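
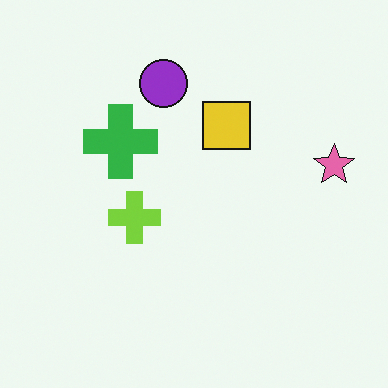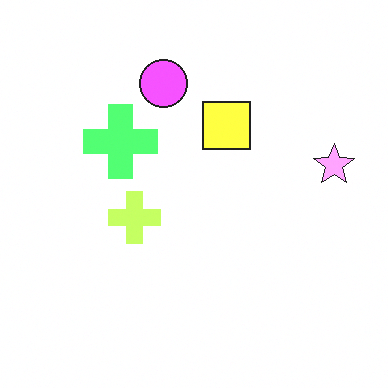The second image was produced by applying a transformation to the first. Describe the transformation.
Noticeably brightened.

Every pixel — background and shapes alike — is uniformly brightened.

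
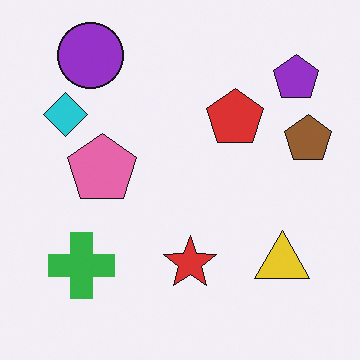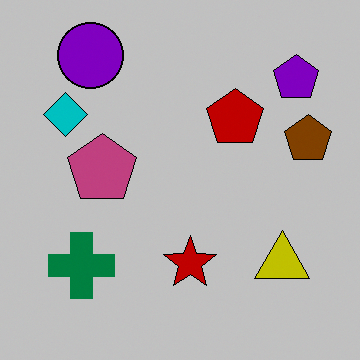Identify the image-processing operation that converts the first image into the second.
The image was aggressively posterized.

Each flat color has snapped to a coarser quantized level — most visibly, the near-white background has dropped to a flat grey.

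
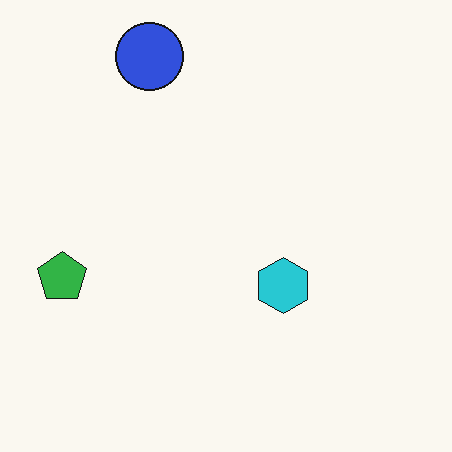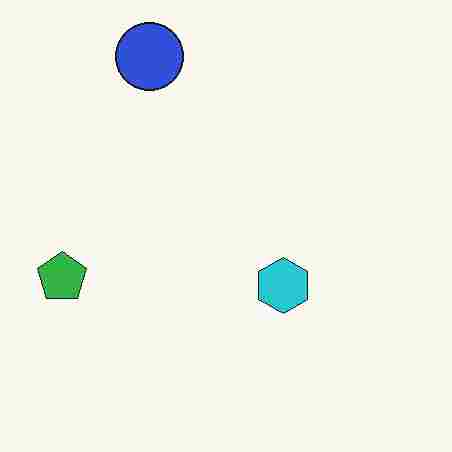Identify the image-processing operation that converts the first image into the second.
The second image is the first degraded with heavy JPEG compression.

Blocky 8×8 compression artifacts appear around shape edges and the flat background shows ringing — characteristic JPEG degradation.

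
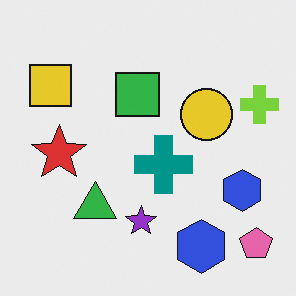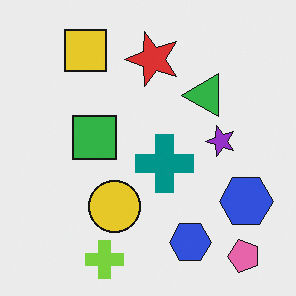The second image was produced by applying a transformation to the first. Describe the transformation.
The transformation is: transposed (reflected across the top-left ↔ bottom-right diagonal).

Shapes have swapped their row and column positions — what was in the top-right is now in the bottom-left — a diagonal reflection.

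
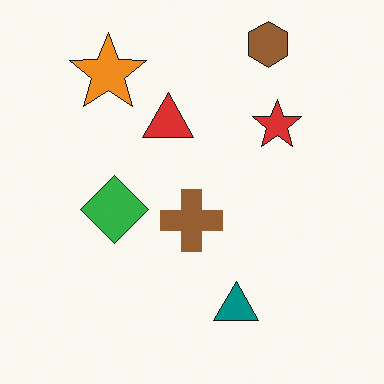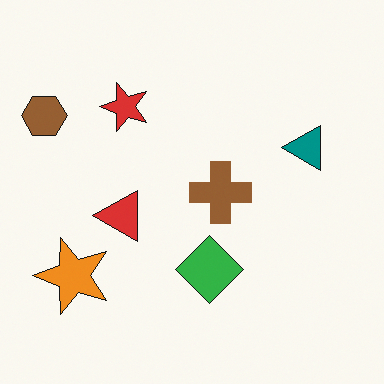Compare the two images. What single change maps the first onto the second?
It was rotated 90° counter-clockwise.

The brown hexagon sits in the top-right of the first image and the top-left of the second — consistent with a whole-image 90° counter-clockwise rotation.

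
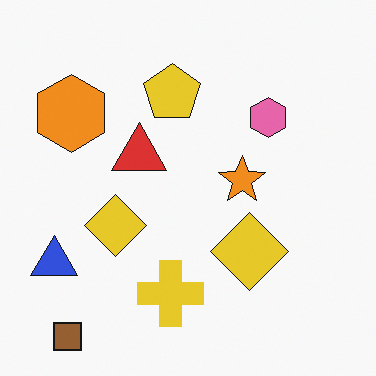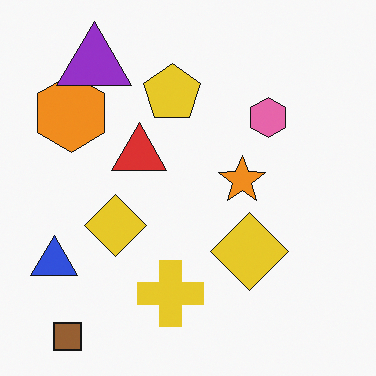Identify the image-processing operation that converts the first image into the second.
The image was overlaid with an additional purple triangle.

A purple triangle appears in the second image that is absent from the first.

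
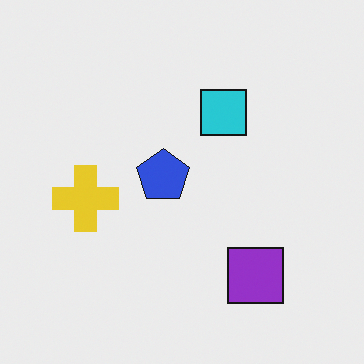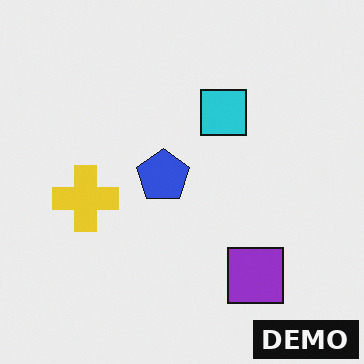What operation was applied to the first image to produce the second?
The transformation is: watermarked with the text "DEMO" in the lower-right corner.

A dark label reading "DEMO" appears in the lower-right corner.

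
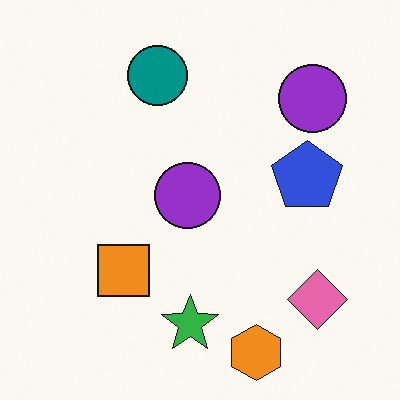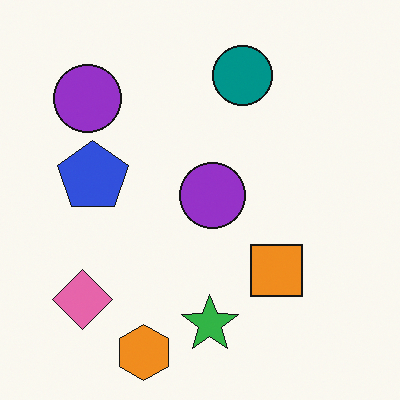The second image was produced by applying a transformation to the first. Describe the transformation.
Flipped horizontally (left ↔ right).

The pink diamond is in the bottom-right of the first image and the bottom-left of the second — shapes on opposite sides of the vertical midline have swapped in a mirror flip.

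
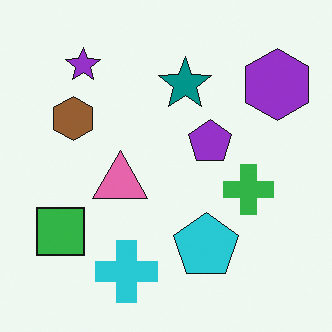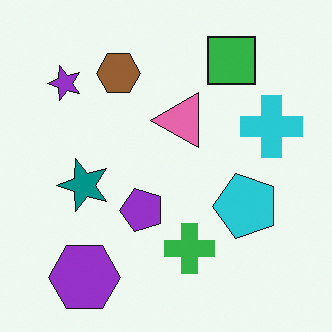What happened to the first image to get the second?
This is the original image transposed (reflected across the top-left ↔ bottom-right diagonal).

Shapes have swapped their row and column positions — what was in the top-right is now in the bottom-left — a diagonal reflection.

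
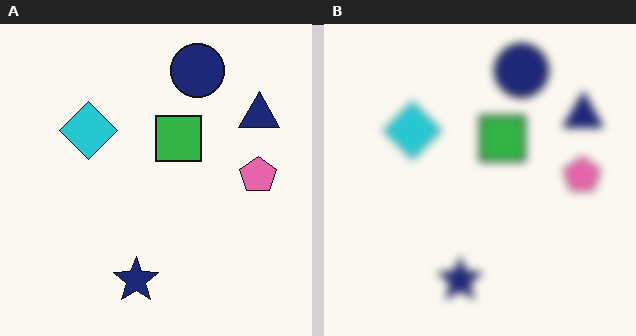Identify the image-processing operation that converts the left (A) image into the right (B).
It was noticeably gaussian-blurred.

Shape edges and outlines are uniformly softened across the whole image.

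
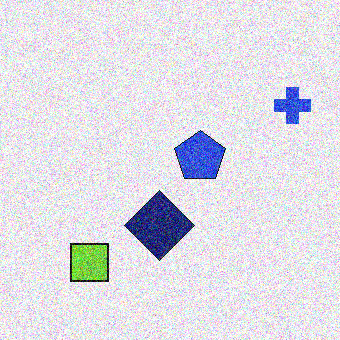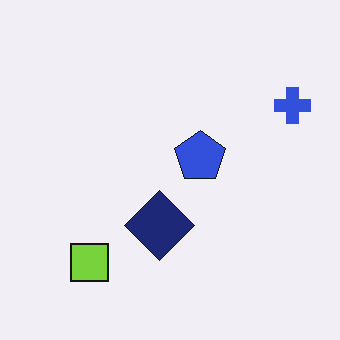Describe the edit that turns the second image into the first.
This is the original image degraded with a thick layer of grain.

Random speckle covers the whole image, including the flat background.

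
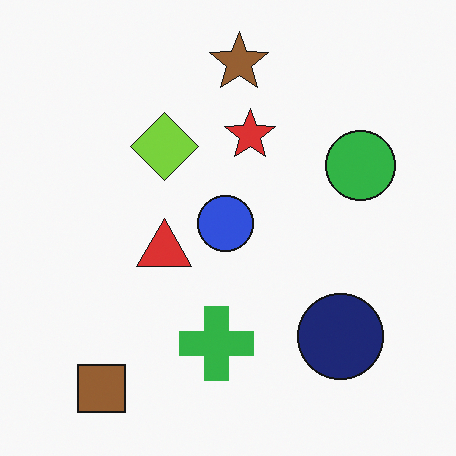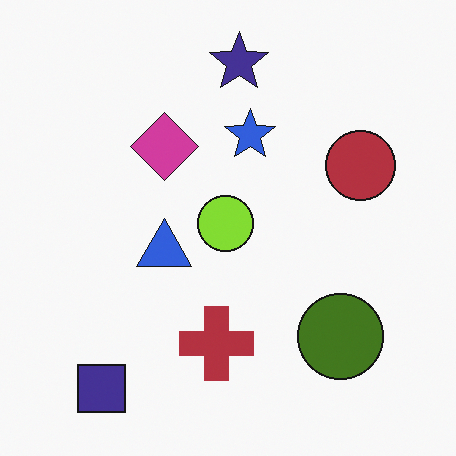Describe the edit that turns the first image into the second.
It was hue-shifted by a large amount.

Every shape's color has rotated by the same amount around the hue wheel — a uniform hue shift.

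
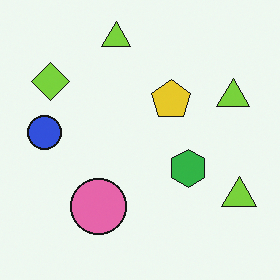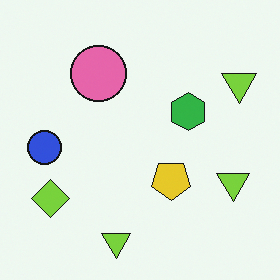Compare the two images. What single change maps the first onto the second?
The image was flipped vertically (top ↔ bottom).

The pink circle is in the bottom of the first image and the top of the second — shapes on opposite sides of the horizontal midline have swapped in a mirror flip.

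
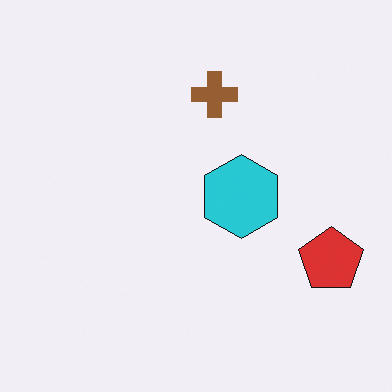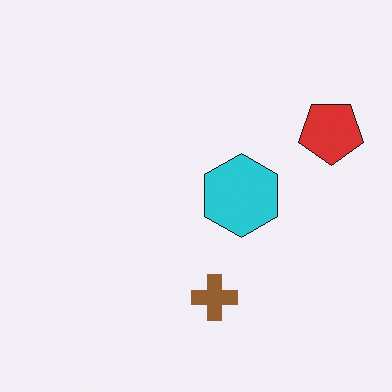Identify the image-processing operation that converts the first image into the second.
Flipped vertically (top ↔ bottom).

The brown cross is in the top of the first image and the bottom of the second — shapes on opposite sides of the horizontal midline have swapped in a mirror flip.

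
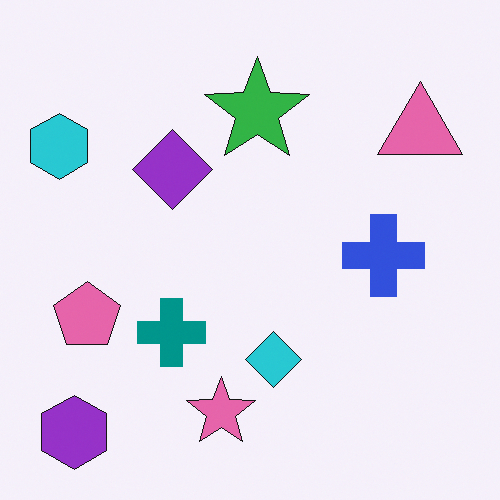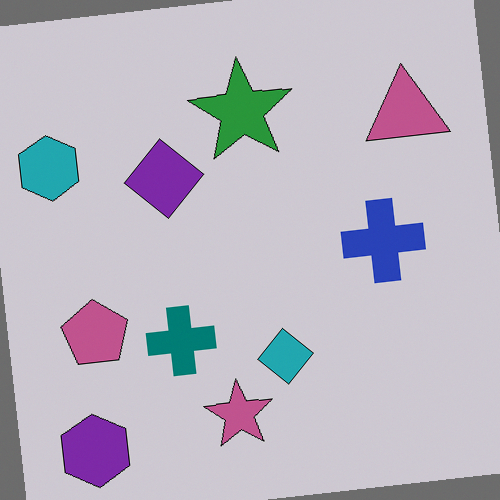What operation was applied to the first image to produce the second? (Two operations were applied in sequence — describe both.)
The image was rotated counter-clockwise by a slight angle, then darkened a little.

Every shape is tilted by the same angle and the image corners show triangular fill wedges — a whole-image rotation by a non-right angle. Every pixel — background and shapes alike — is uniformly darkened.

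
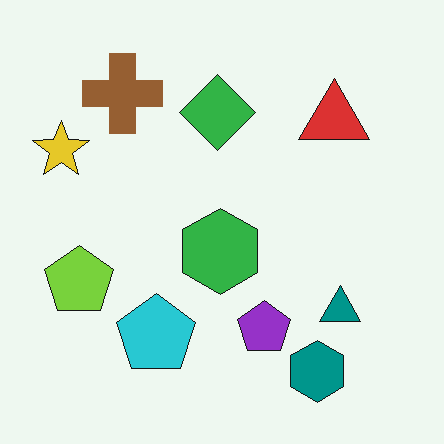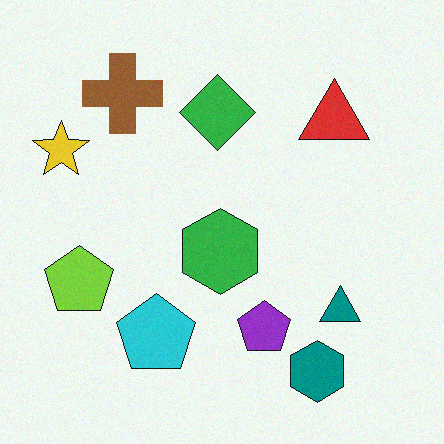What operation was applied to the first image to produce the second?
This is the original image degraded with a light layer of grain.

Random speckle covers the whole image, including the flat background.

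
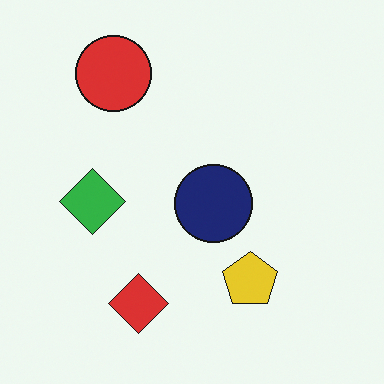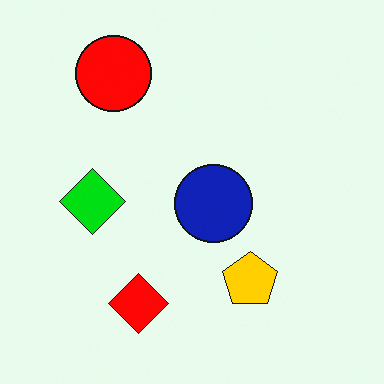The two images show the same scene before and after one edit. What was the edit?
The transformation is: heavily oversaturated.

All colors are more vivid — a global saturation change.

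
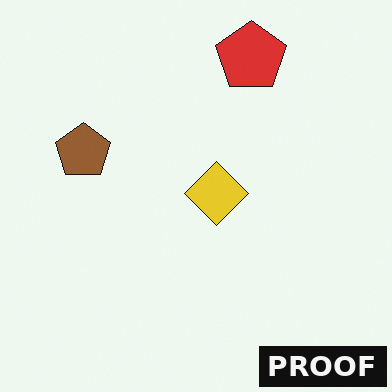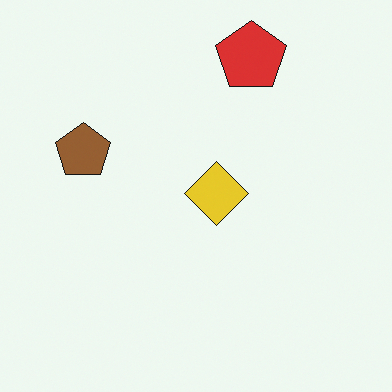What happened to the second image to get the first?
Watermarked with the text "PROOF" in the lower-right corner.

A dark label reading "PROOF" appears in the lower-right corner.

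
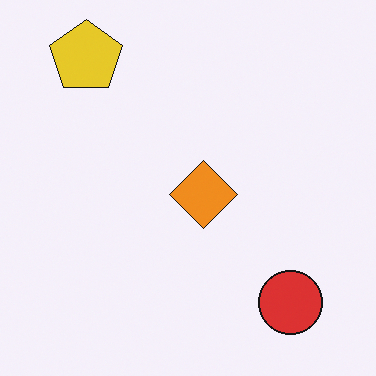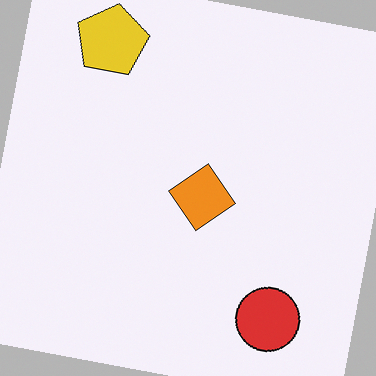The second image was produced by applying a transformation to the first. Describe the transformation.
It was rotated clockwise by a slight angle.

Every shape is tilted by the same angle and the image corners show triangular fill wedges — a whole-image rotation by a non-right angle.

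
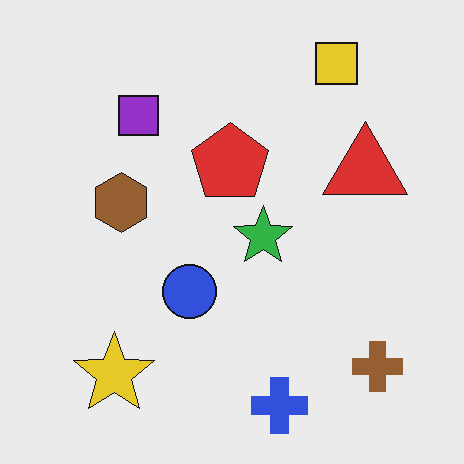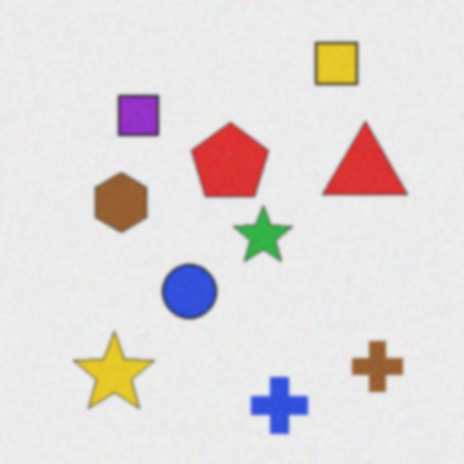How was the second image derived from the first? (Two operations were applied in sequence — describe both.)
This is the original image degraded with subtle gaussian noise, then slightly softened.

Random speckle covers the whole image, including the flat background. Shape edges and outlines are uniformly softened across the whole image.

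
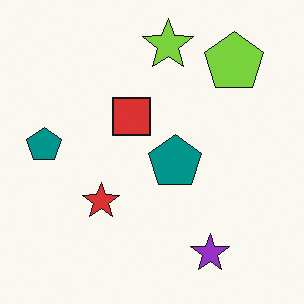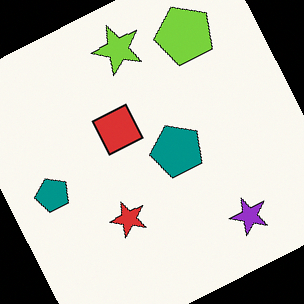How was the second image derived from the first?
The second image is the first rotated counter-clockwise by a moderate amount.

Every shape is tilted by the same angle and the image corners show triangular fill wedges — a whole-image rotation by a non-right angle.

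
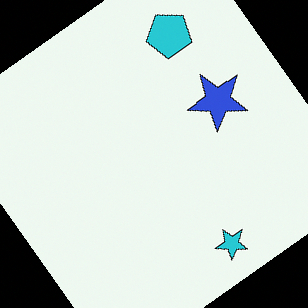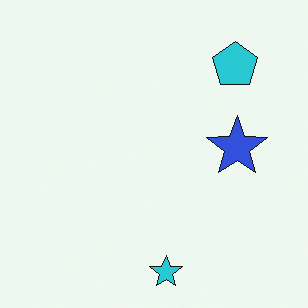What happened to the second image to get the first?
The image was rotated counter-clockwise by a large amount — several tens of degrees.

Every shape is tilted by the same angle and the image corners show triangular fill wedges — a whole-image rotation by a non-right angle.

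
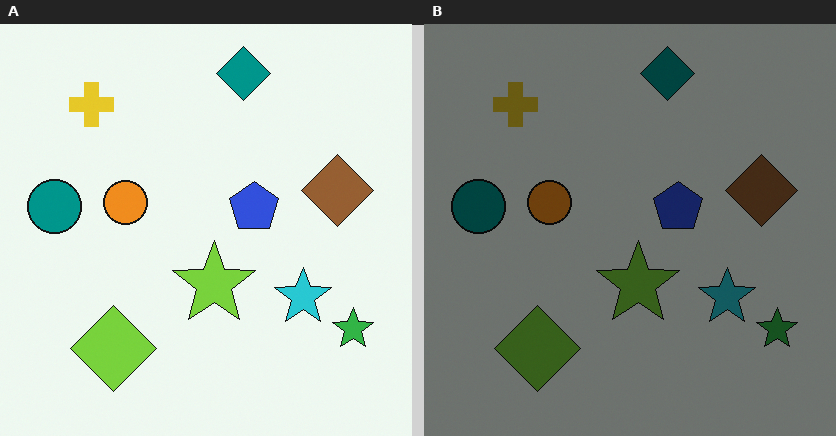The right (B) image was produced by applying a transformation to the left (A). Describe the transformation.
The right (B) image is the left (A) noticeably darkened.

Every pixel — background and shapes alike — is uniformly darkened.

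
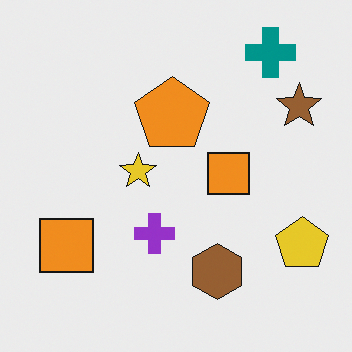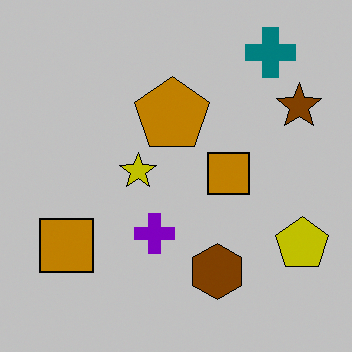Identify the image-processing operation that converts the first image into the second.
The image was heavily posterized to just a handful of flat colors.

Each flat color has snapped to a coarser quantized level — most visibly, the near-white background has dropped to a flat grey.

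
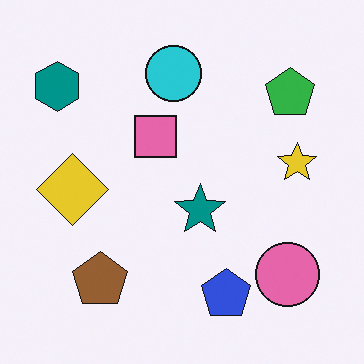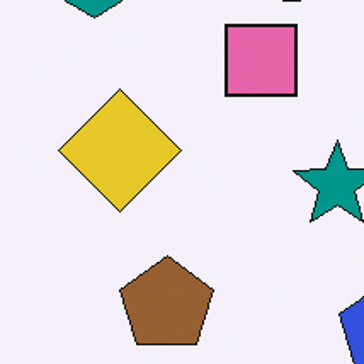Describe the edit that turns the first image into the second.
The second image is the first cropped to a noticeably smaller region and rescaled.

The visible shapes are larger and the field of view is narrower; shapes near the original edges may be partly or wholly outside the frame — a crop-and-rescale.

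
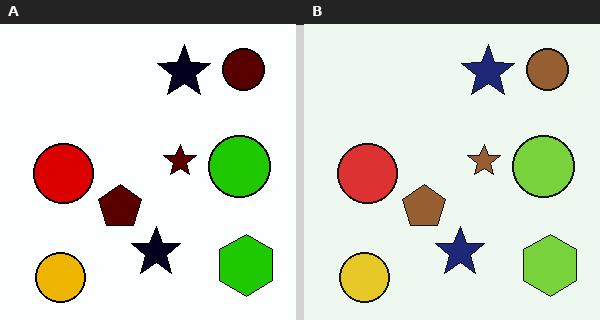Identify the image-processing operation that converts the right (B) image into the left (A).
This is the original image boosted in contrast.

Tones are pushed away from mid-grey across the whole image — a global contrast change.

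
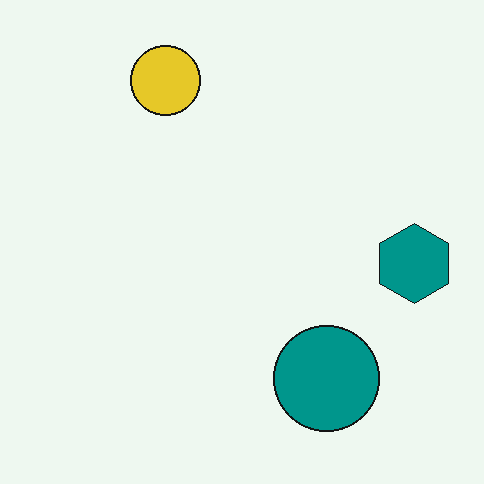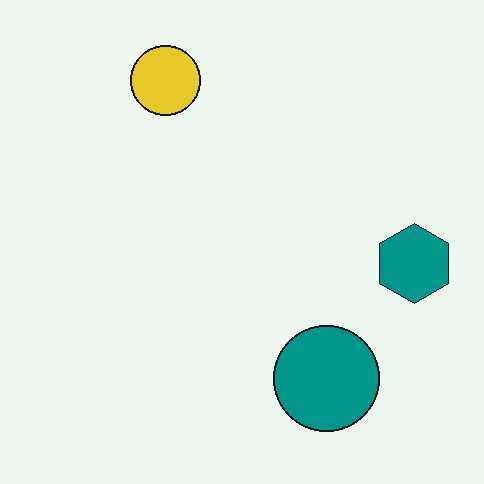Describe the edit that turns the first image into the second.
Given moderate JPEG compression.

Blocky 8×8 compression artifacts appear around shape edges and the flat background shows ringing — characteristic JPEG degradation.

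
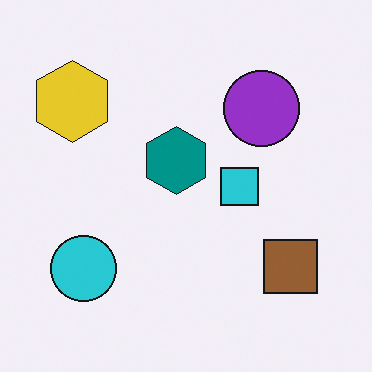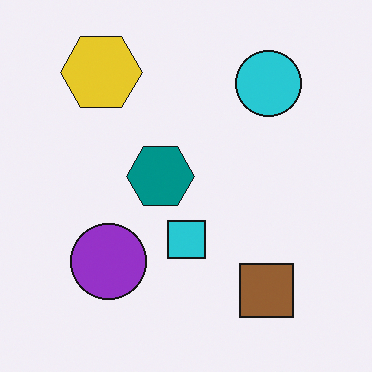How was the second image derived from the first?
Transposed (reflected across the top-left ↔ bottom-right diagonal).

Shapes have swapped their row and column positions — what was in the top-right is now in the bottom-left — a diagonal reflection.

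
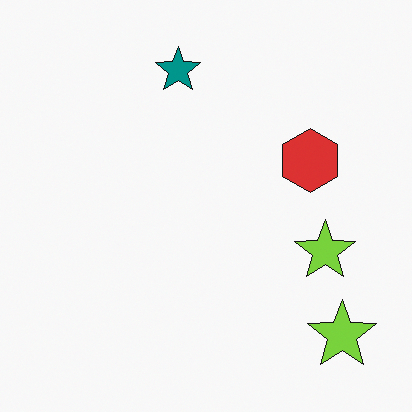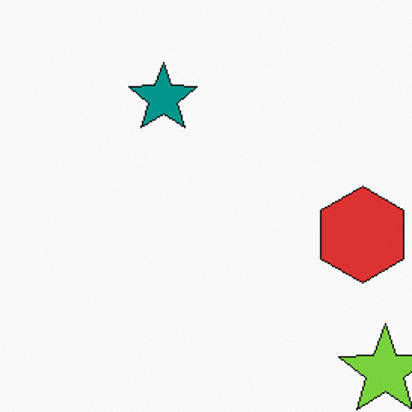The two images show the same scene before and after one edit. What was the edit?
This is the original image cropped slightly and scaled back up.

The visible shapes are larger and the field of view is narrower; shapes near the original edges may be partly or wholly outside the frame — a crop-and-rescale.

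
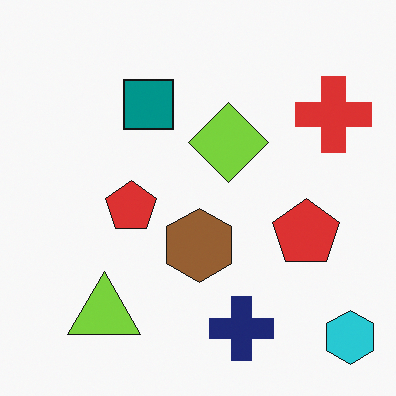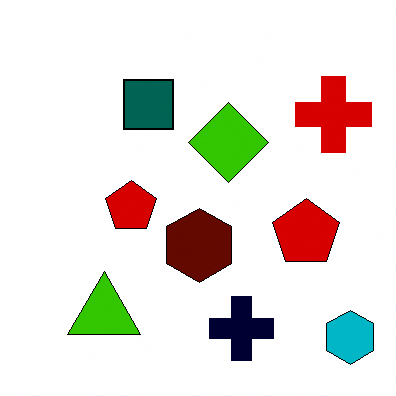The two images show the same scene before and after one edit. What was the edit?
The image was boosted in contrast.

Tones are pushed away from mid-grey across the whole image — a global contrast change.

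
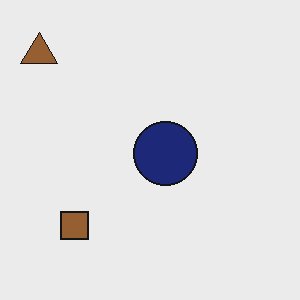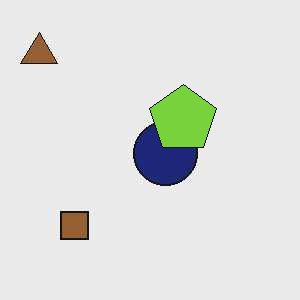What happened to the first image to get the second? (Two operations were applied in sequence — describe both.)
JPEG-compressed with visible artifacts, then overlaid with an additional lime pentagon.

Blocky 8×8 compression artifacts appear around shape edges and the flat background shows ringing — characteristic JPEG degradation. A lime pentagon appears in the second image that is absent from the first.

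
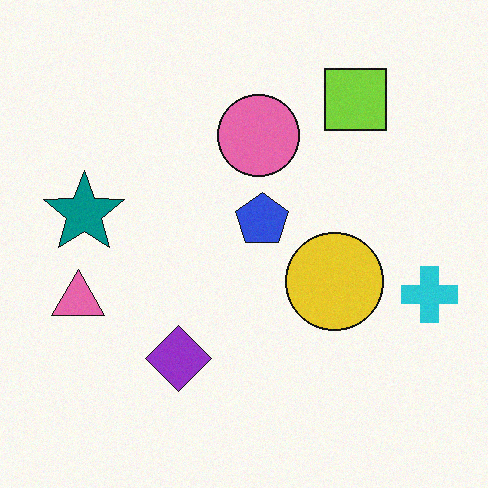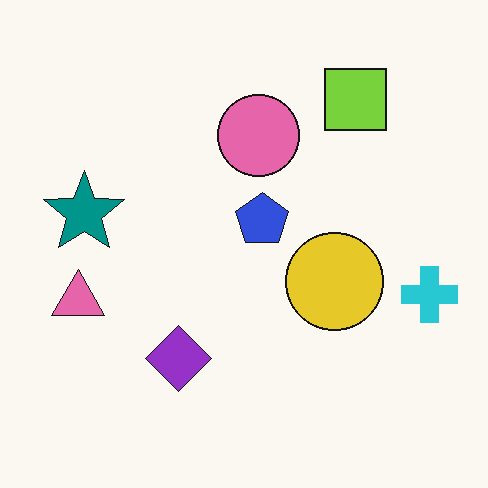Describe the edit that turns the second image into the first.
The transformation is: degraded with a light layer of grain.

Random speckle covers the whole image, including the flat background.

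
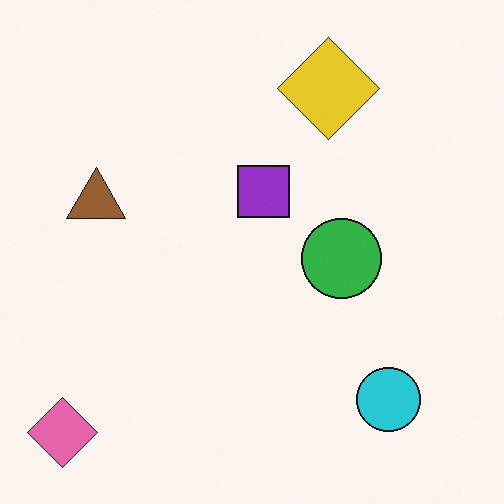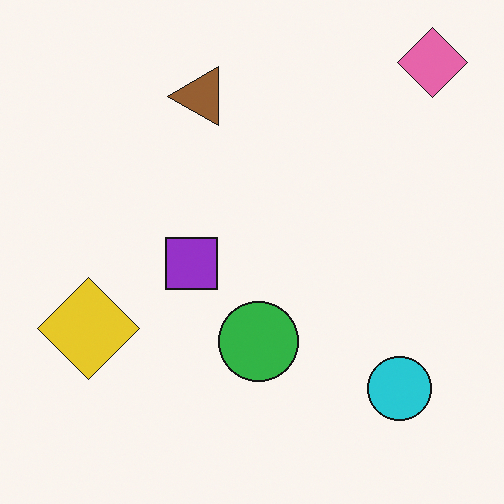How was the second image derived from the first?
The second image is the first transposed (reflected across the top-left ↔ bottom-right diagonal).

Shapes have swapped their row and column positions — what was in the top-right is now in the bottom-left — a diagonal reflection.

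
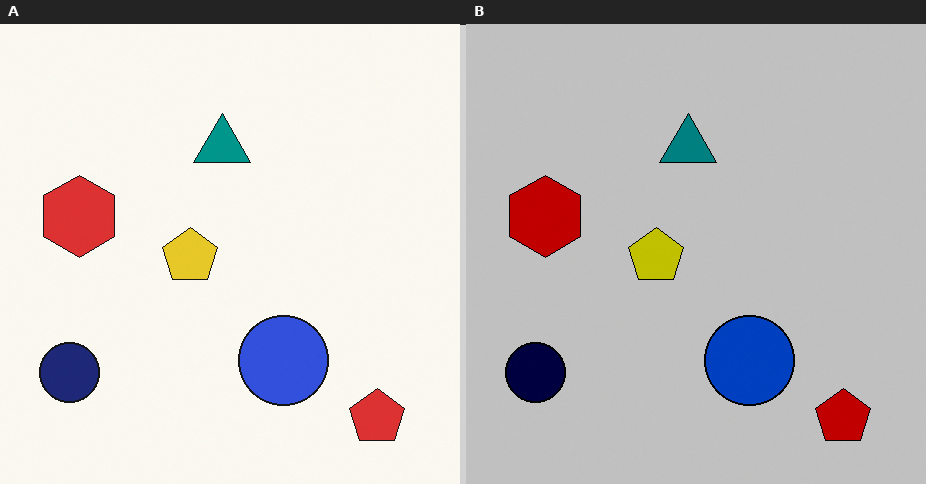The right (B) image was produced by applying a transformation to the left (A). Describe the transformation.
It was heavily posterized to just a handful of flat colors.

Each flat color has snapped to a coarser quantized level — most visibly, the near-white background has dropped to a flat grey.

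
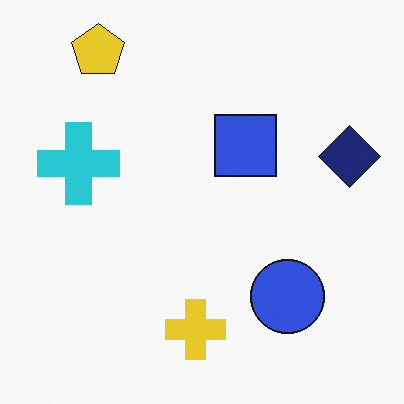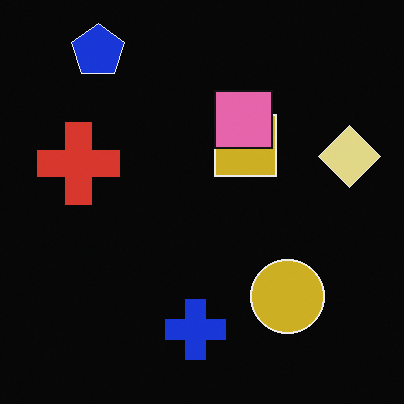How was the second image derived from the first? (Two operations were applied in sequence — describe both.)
It was color-inverted (negative), then overlaid with an additional pink square.

The light background has become dark and every shape's color is its complement — a photographic negative. A pink square appears in the second image that is absent from the first.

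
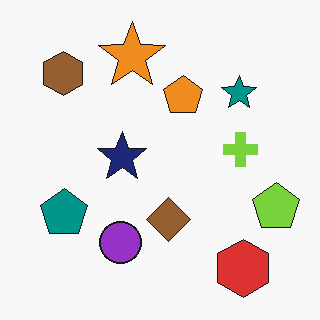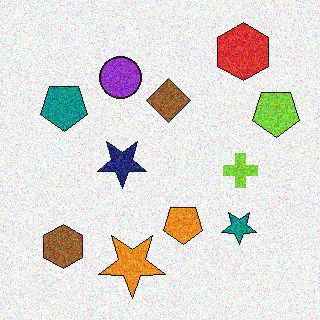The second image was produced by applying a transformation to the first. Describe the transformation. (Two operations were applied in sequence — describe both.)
The transformation is: flipped vertically (top ↔ bottom), then degraded with strong gaussian noise.

The red hexagon is in the bottom-right of the first image and the top-right of the second — shapes on opposite sides of the horizontal midline have swapped in a mirror flip. Random speckle covers the whole image, including the flat background.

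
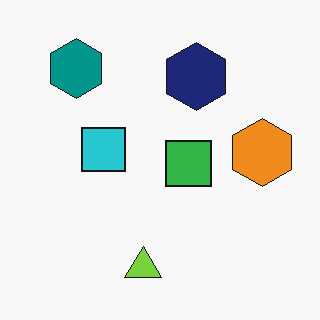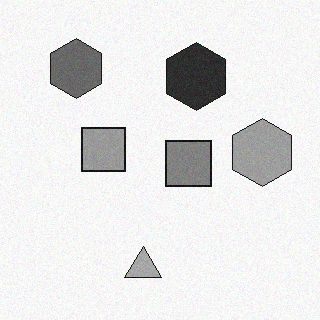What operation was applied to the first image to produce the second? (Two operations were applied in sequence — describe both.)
Converted to grayscale, then degraded with a light layer of grain.

All color is removed — every shape is now a shade of grey. Random speckle covers the whole image, including the flat background.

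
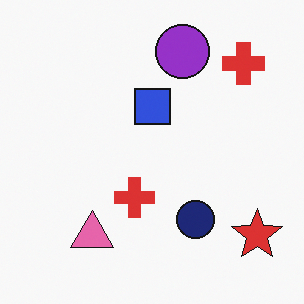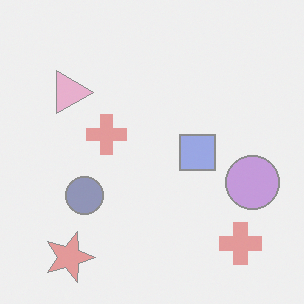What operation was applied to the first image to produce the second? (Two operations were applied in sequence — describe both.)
It was rotated 90° clockwise, then given much lower contrast.

The red star sits in the bottom-right of the first image and the bottom-left of the second — consistent with a whole-image 90° clockwise rotation. Tones are pushed toward mid-grey across the whole image — a global contrast change.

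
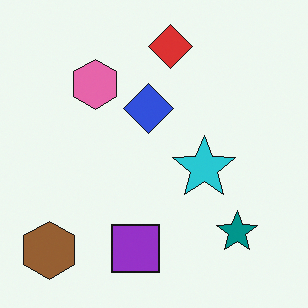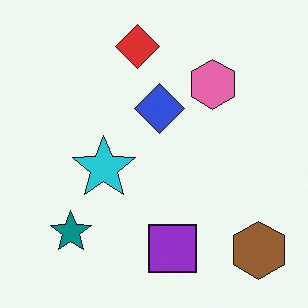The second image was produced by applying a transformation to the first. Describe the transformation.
The image was flipped horizontally (left ↔ right).

The brown hexagon is in the bottom-left of the first image and the bottom-right of the second — shapes on opposite sides of the vertical midline have swapped in a mirror flip.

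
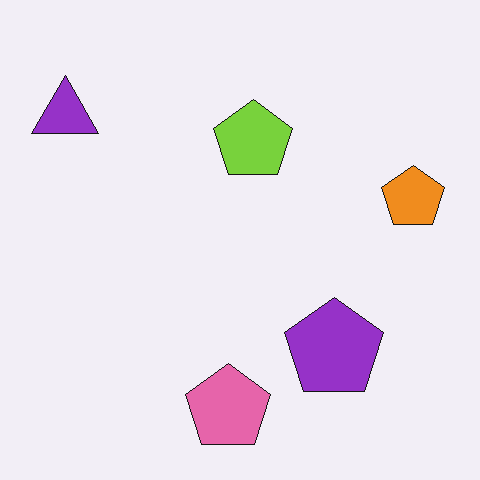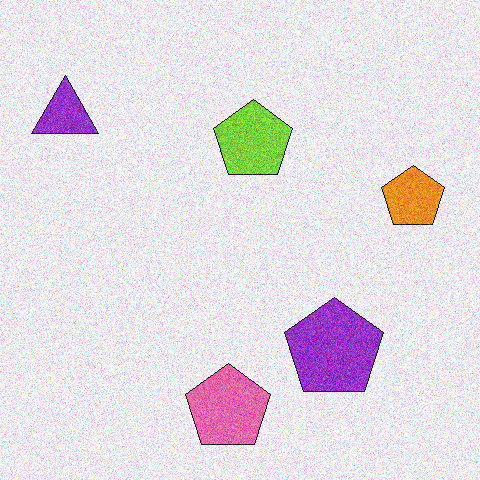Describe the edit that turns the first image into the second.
The image was degraded with moderate additive noise.

Random speckle covers the whole image, including the flat background.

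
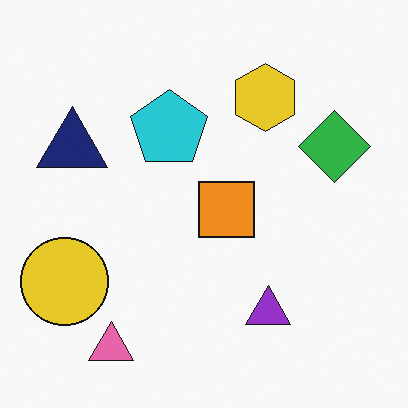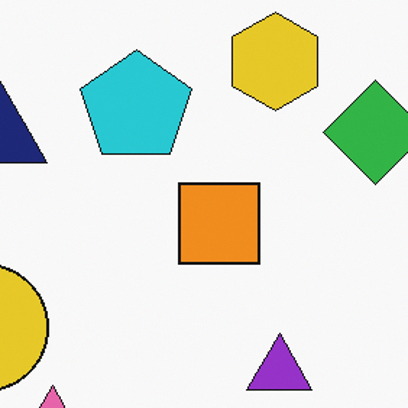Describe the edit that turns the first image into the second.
The image was cropped slightly and scaled back up.

The visible shapes are larger and the field of view is narrower; shapes near the original edges may be partly or wholly outside the frame — a crop-and-rescale.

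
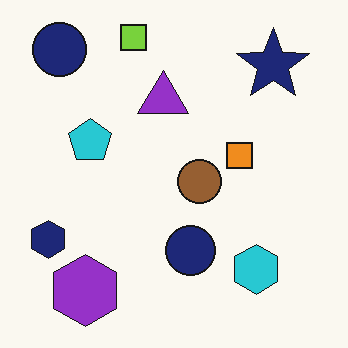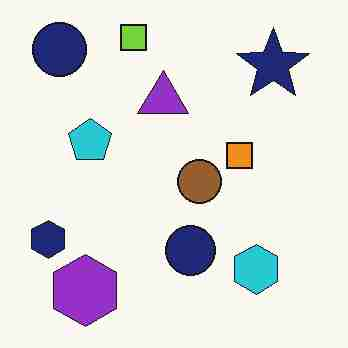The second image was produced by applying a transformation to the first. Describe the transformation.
The second image is the first heavily JPEG-compressed with obvious blocking artifacts.

Blocky 8×8 compression artifacts appear around shape edges and the flat background shows ringing — characteristic JPEG degradation.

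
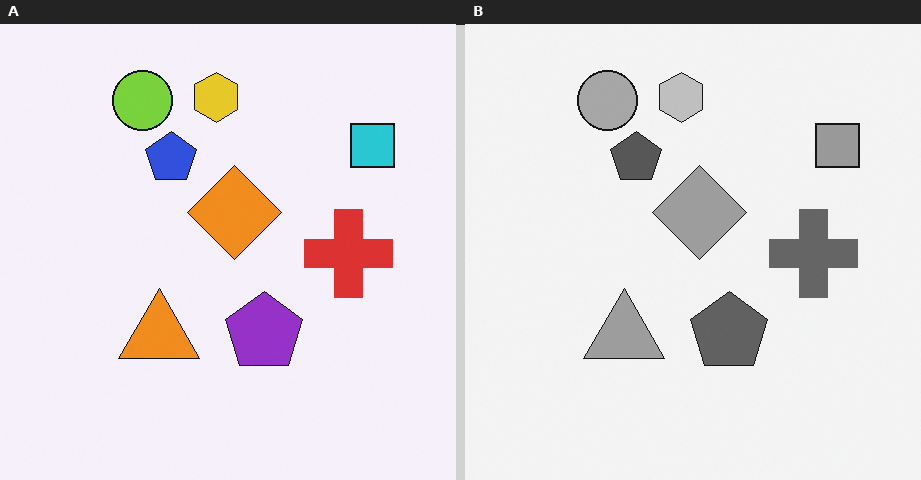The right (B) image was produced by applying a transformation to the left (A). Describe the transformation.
This is the original image converted to grayscale.

All color is removed — every shape is now a shade of grey.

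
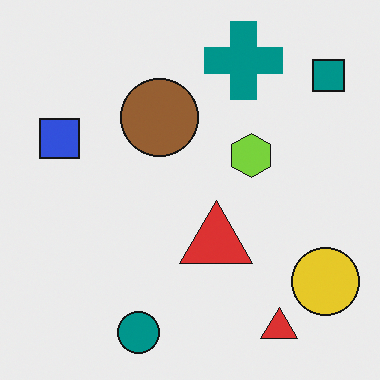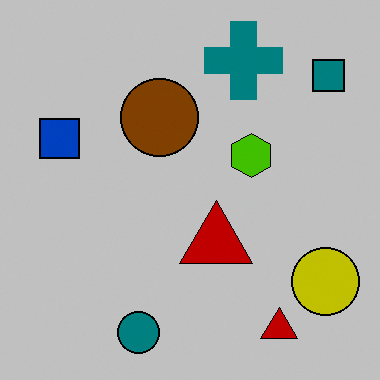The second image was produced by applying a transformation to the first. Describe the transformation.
Heavily posterized to just a handful of flat colors.

Each flat color has snapped to a coarser quantized level — most visibly, the near-white background has dropped to a flat grey.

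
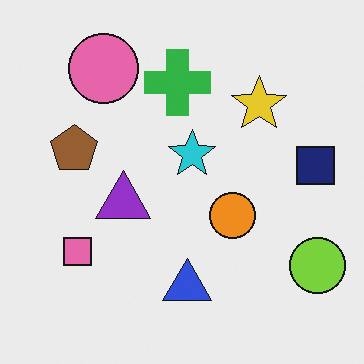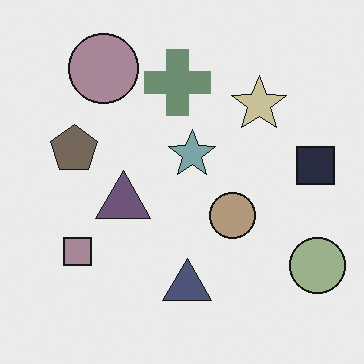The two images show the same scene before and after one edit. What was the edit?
The second image is the first made much more muted (saturation change).

All colors are more muted and greyish — a global saturation change.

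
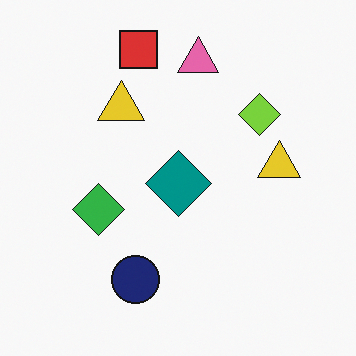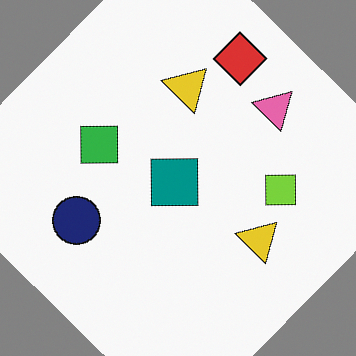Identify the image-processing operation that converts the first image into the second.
It was rotated clockwise by a large amount — several tens of degrees.

Every shape is tilted by the same angle and the image corners show triangular fill wedges — a whole-image rotation by a non-right angle.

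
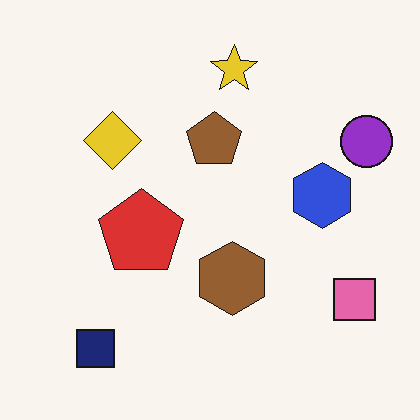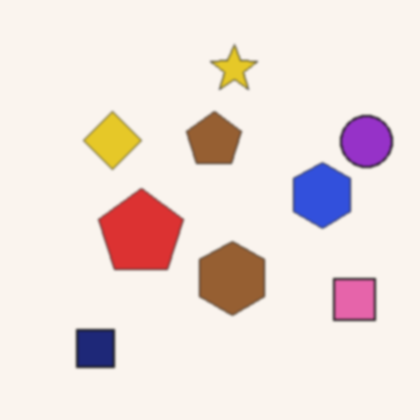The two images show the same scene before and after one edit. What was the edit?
It was given a subtle gaussian blur.

Shape edges and outlines are uniformly softened across the whole image.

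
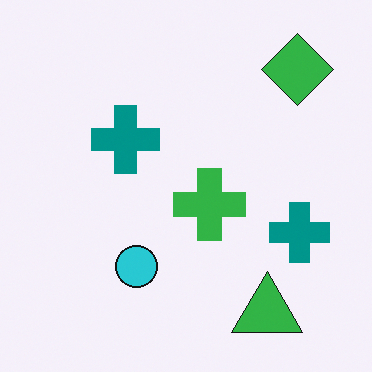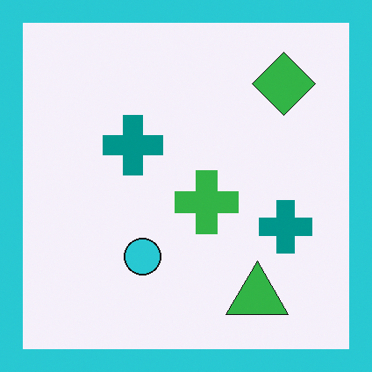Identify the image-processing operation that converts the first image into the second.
This is the original image framed with a cyan border.

A solid cyan frame runs around the edge of the second image, with the content slightly shrunk inside it.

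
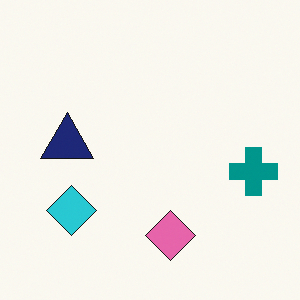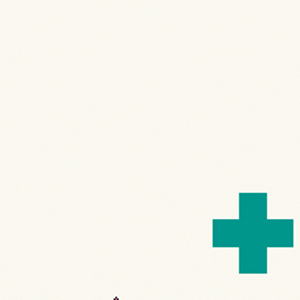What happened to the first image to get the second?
The image was cropped to a noticeably smaller region and rescaled.

The visible shapes are larger and the field of view is narrower; shapes near the original edges may be partly or wholly outside the frame — a crop-and-rescale.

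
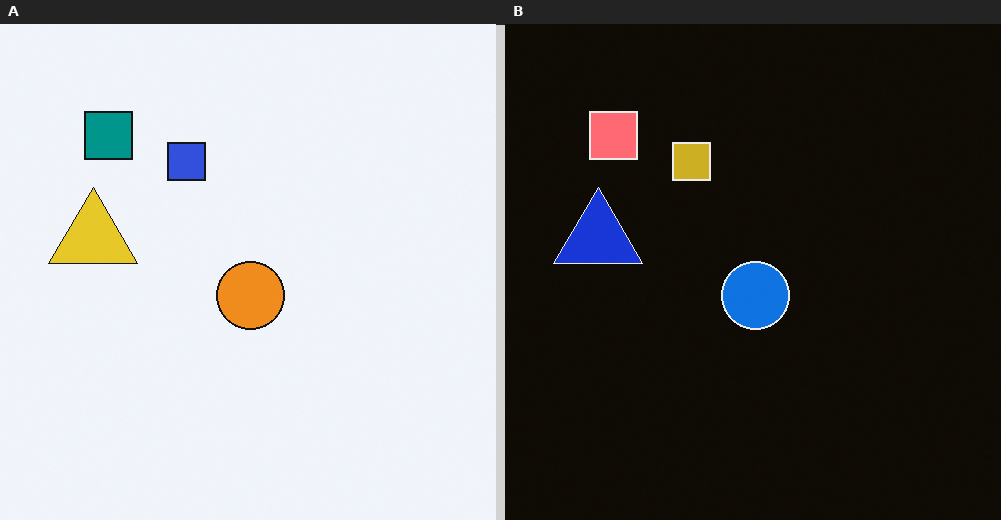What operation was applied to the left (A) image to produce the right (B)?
The image was color-inverted (negative).

The light background has become dark and every shape's color is its complement — a photographic negative.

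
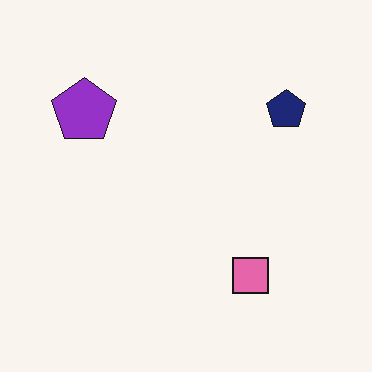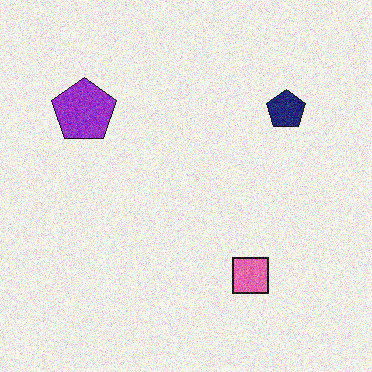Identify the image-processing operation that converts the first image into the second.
The second image is the first degraded with moderate additive noise.

Random speckle covers the whole image, including the flat background.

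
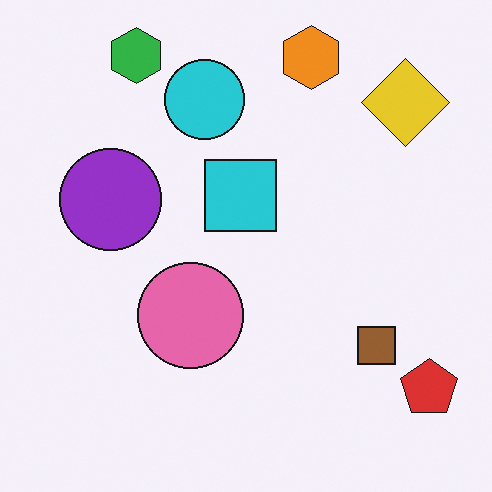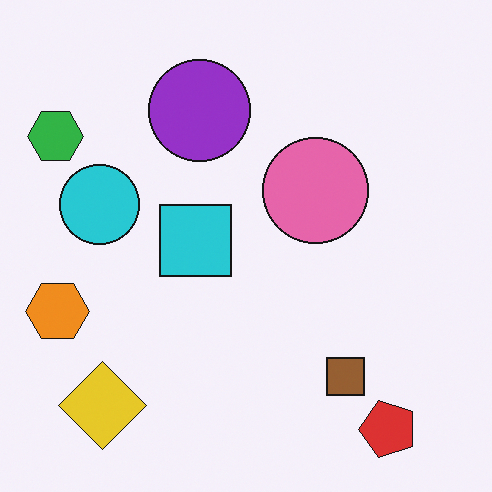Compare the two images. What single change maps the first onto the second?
The image was transposed (reflected across the top-left ↔ bottom-right diagonal).

Shapes have swapped their row and column positions — what was in the top-right is now in the bottom-left — a diagonal reflection.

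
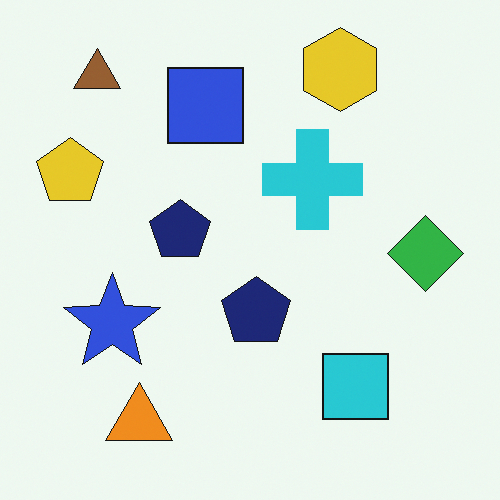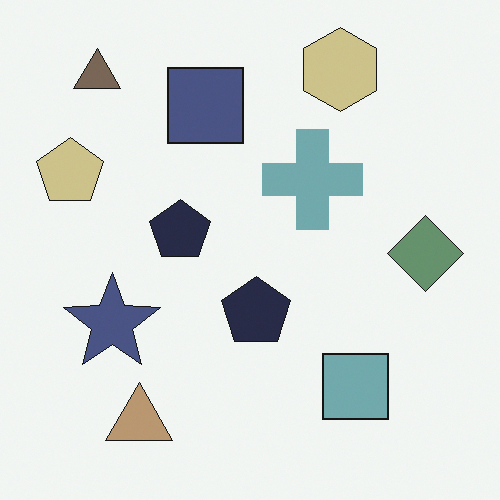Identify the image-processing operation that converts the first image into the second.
The transformation is: made much more muted (saturation change).

All colors are more muted and greyish — a global saturation change.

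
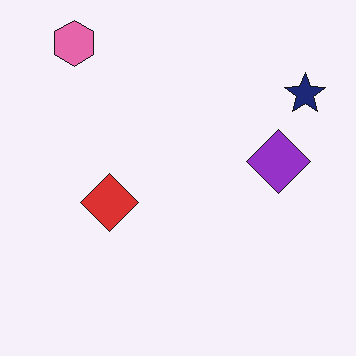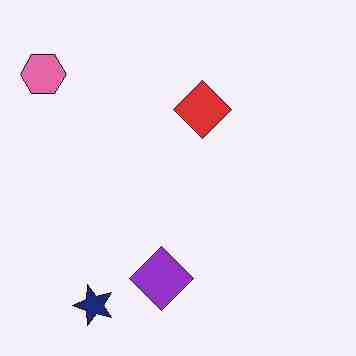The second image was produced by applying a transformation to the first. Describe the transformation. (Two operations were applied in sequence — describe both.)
The second image is the first transposed (reflected across the top-left ↔ bottom-right diagonal), then heavily JPEG-compressed with obvious blocking artifacts.

Shapes have swapped their row and column positions — what was in the top-right is now in the bottom-left — a diagonal reflection. Blocky 8×8 compression artifacts appear around shape edges and the flat background shows ringing — characteristic JPEG degradation.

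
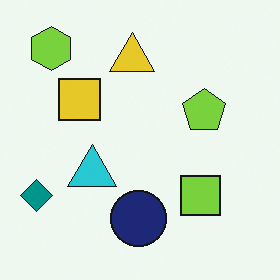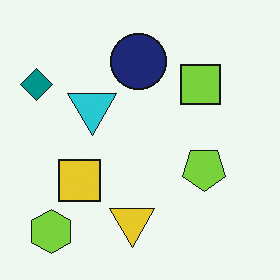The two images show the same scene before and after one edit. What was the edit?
This is the original image flipped vertically (top ↔ bottom).

The lime hexagon is in the top-left of the first image and the bottom-left of the second — shapes on opposite sides of the horizontal midline have swapped in a mirror flip.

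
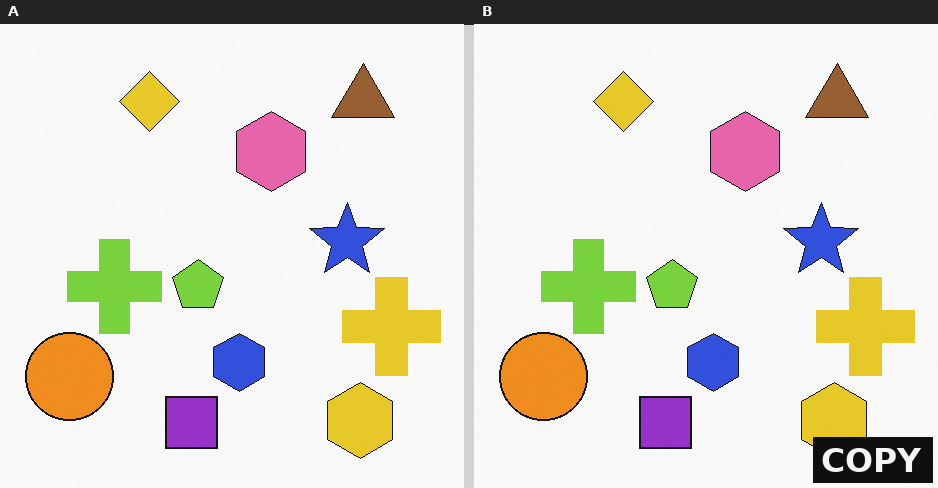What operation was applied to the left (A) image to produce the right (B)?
The image was watermarked with the text "COPY" in the lower-right corner.

A dark label reading "COPY" appears in the lower-right corner.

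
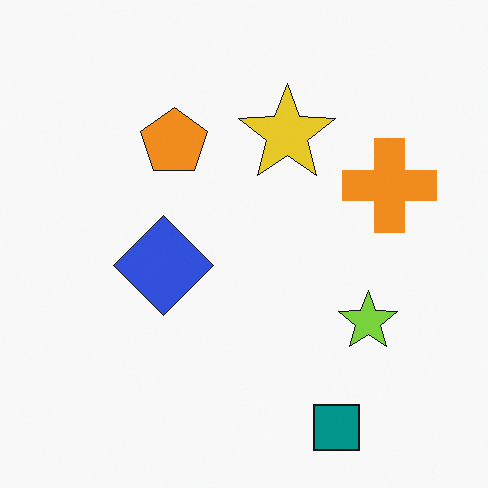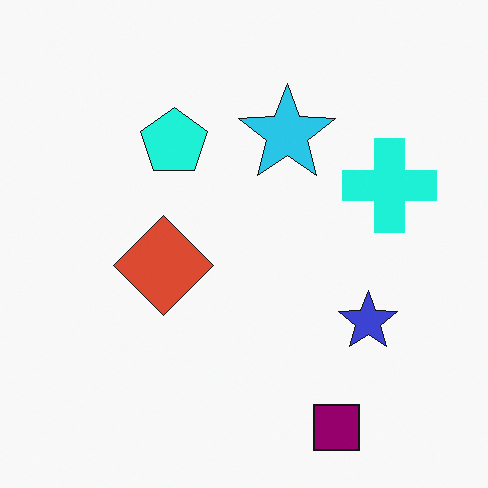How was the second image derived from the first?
The transformation is: hue-shifted by a moderate amount.

Every shape's color has rotated by the same amount around the hue wheel — a uniform hue shift.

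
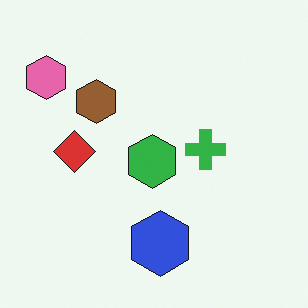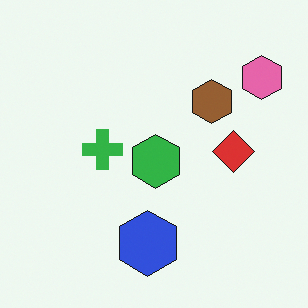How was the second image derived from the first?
Flipped horizontally (left ↔ right).

The pink hexagon is in the top-left of the first image and the top-right of the second — shapes on opposite sides of the vertical midline have swapped in a mirror flip.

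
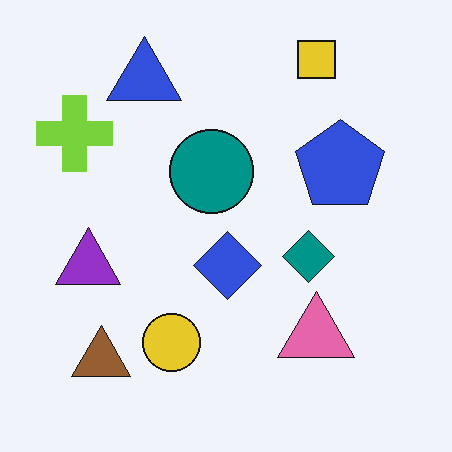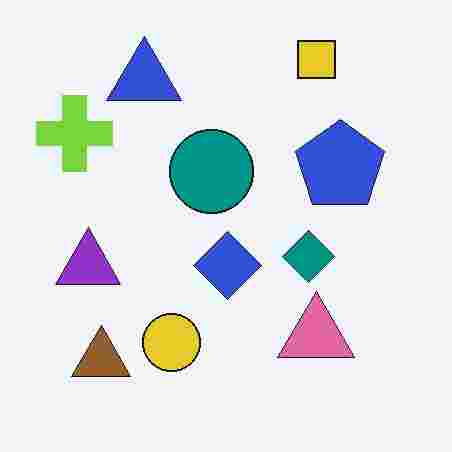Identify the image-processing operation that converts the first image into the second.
The second image is the first heavily JPEG-compressed with obvious blocking artifacts.

Blocky 8×8 compression artifacts appear around shape edges and the flat background shows ringing — characteristic JPEG degradation.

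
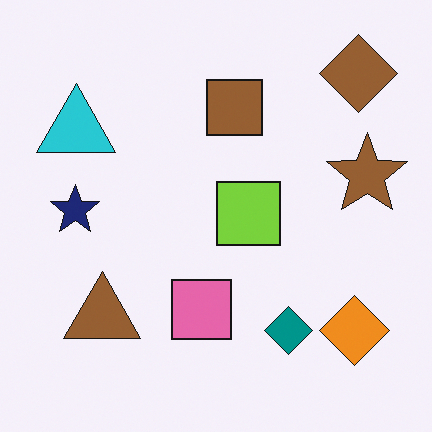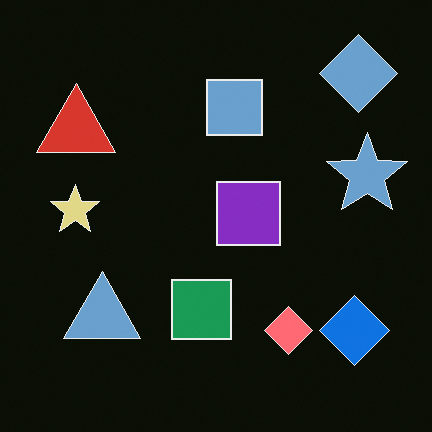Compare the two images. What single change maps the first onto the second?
The transformation is: color-inverted (negative).

The light background has become dark and every shape's color is its complement — a photographic negative.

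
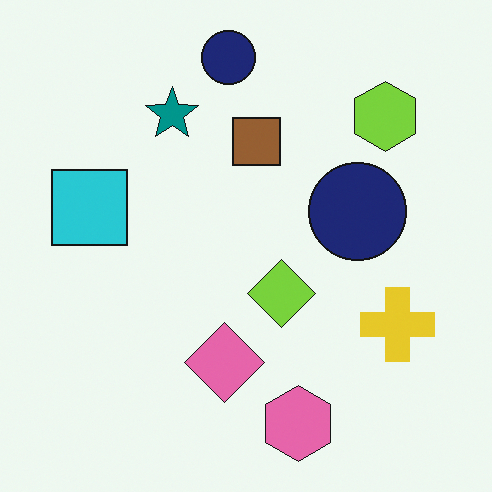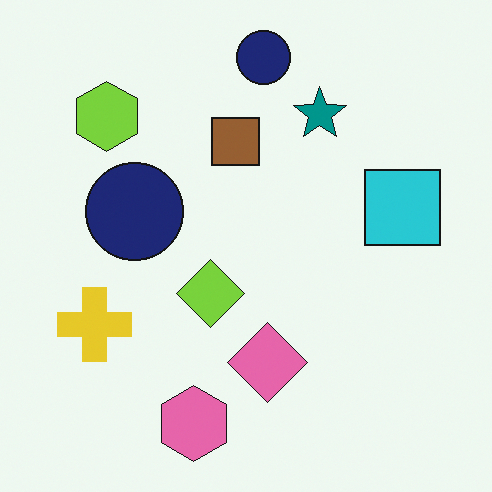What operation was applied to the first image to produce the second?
This is the original image flipped horizontally (left ↔ right).

The cyan square is in the left of the first image and the right of the second — shapes on opposite sides of the vertical midline have swapped in a mirror flip.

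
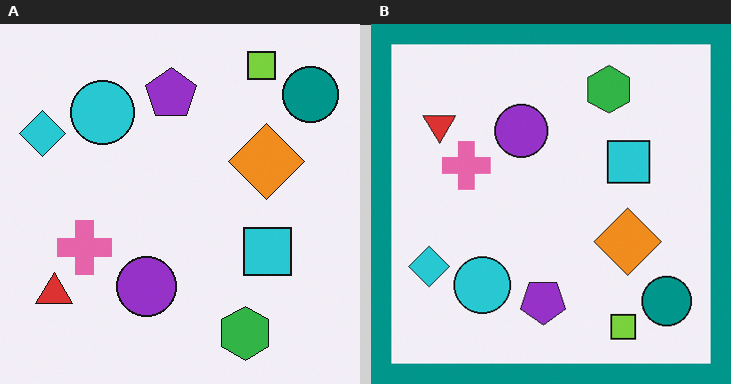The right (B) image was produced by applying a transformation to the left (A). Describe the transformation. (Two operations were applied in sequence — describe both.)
This is the original image flipped vertically (top ↔ bottom), then framed with a teal border.

The lime square is in the top-right of the left (A) image and the bottom-right of the right (B) — shapes on opposite sides of the horizontal midline have swapped in a mirror flip. A solid teal frame runs around the edge of the right (B) image, with the content slightly shrunk inside it.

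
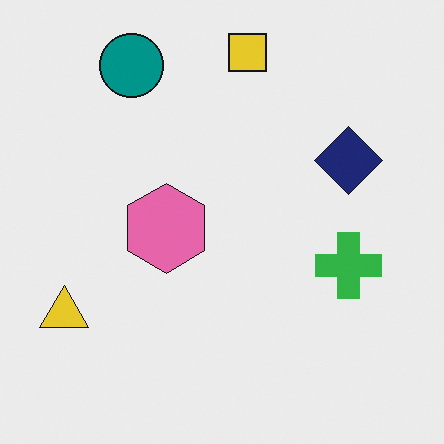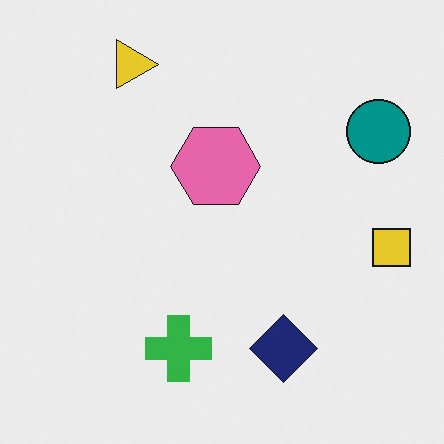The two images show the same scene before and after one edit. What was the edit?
The image was rotated 90° clockwise.

The yellow triangle sits in the bottom-left of the first image and the top-left of the second — consistent with a whole-image 90° clockwise rotation.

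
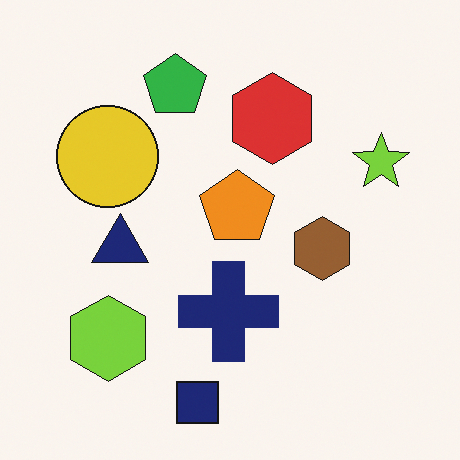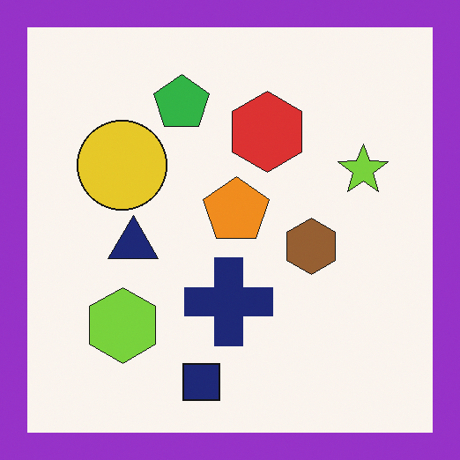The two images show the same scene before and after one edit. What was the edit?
The image was framed with a purple border.

A solid purple frame runs around the edge of the second image, with the content slightly shrunk inside it.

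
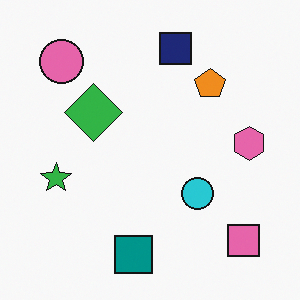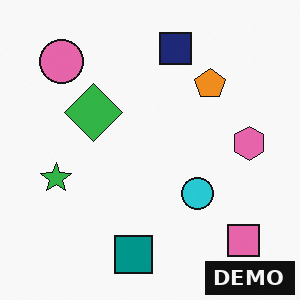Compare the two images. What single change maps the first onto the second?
It was watermarked with the text "DEMO" in the lower-right corner.

A dark label reading "DEMO" appears in the lower-right corner.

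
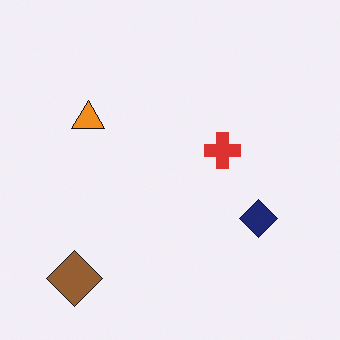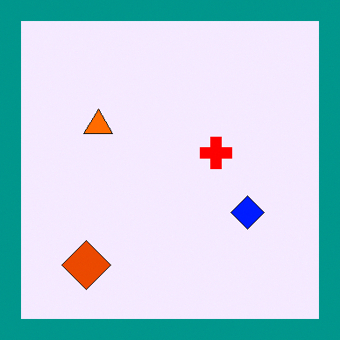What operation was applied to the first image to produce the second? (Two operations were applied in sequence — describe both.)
Heavily oversaturated, then framed with a teal border.

All colors are more vivid — a global saturation change. A solid teal frame runs around the edge of the second image, with the content slightly shrunk inside it.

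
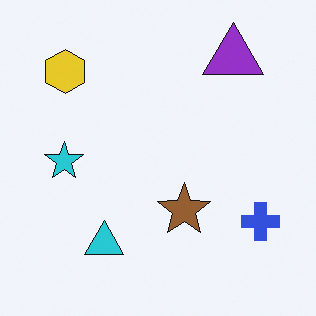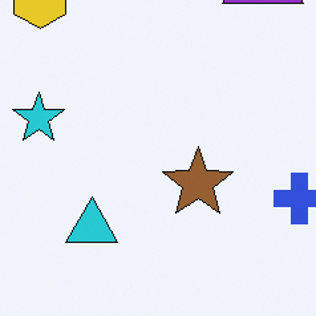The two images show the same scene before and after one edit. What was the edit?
The second image is the first cropped slightly and scaled back up.

The visible shapes are larger and the field of view is narrower; shapes near the original edges may be partly or wholly outside the frame — a crop-and-rescale.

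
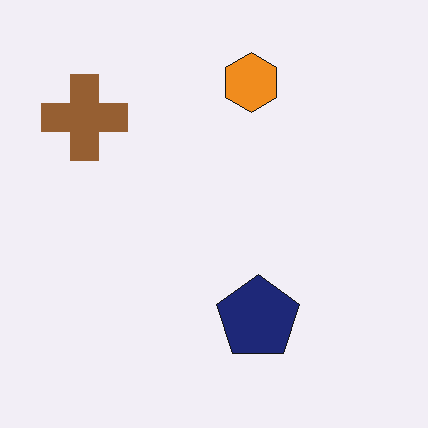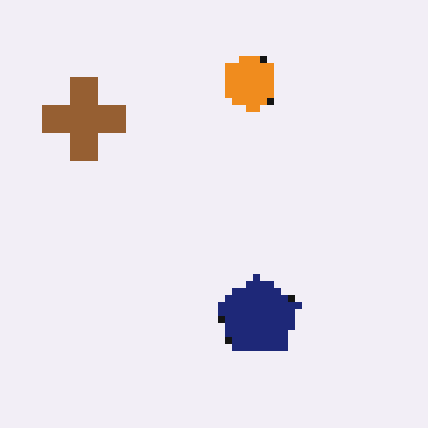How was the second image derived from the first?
It was moderately pixelated.

Shapes are reduced to large square blocks; fine edges and outlines are lost — a downscale-then-upscale (mosaic) effect.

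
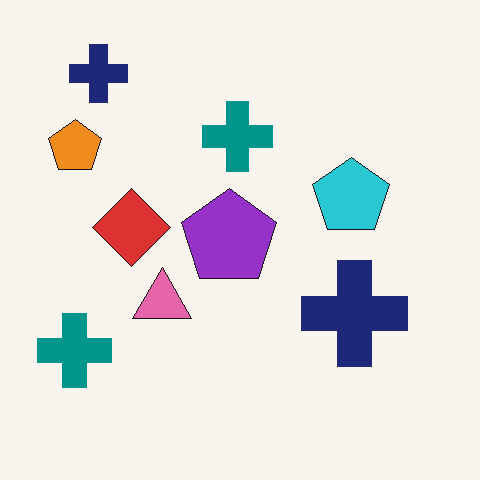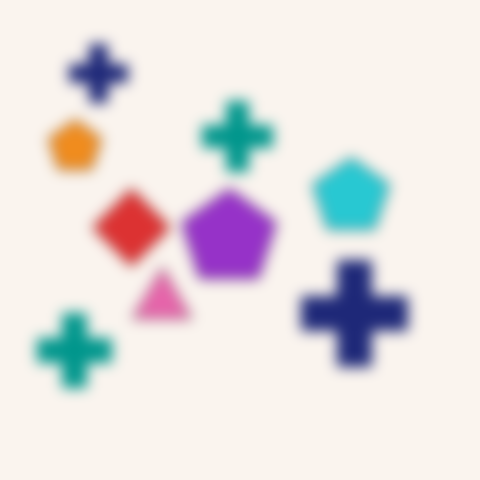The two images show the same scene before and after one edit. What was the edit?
The transformation is: strongly gaussian-blurred.

Shape edges and outlines are uniformly softened across the whole image.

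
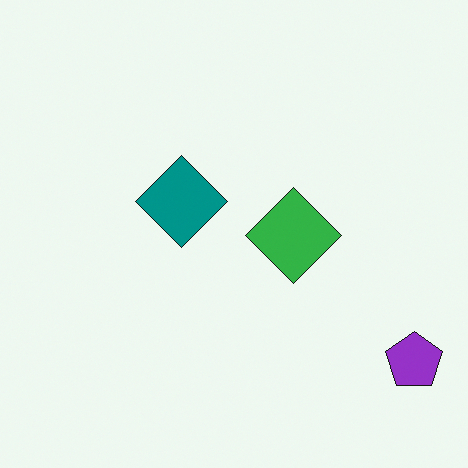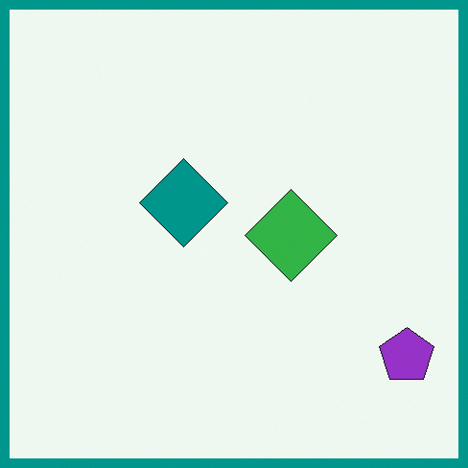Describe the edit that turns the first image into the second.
The second image is the first framed with a teal border.

A solid teal frame runs around the edge of the second image, with the content slightly shrunk inside it.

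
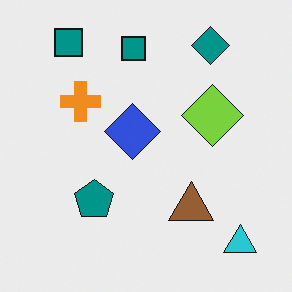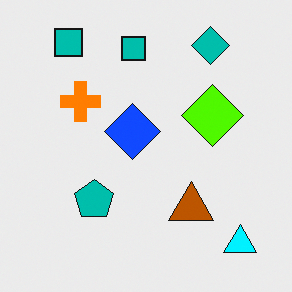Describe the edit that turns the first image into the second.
The image was heavily oversaturated.

All colors are more vivid — a global saturation change.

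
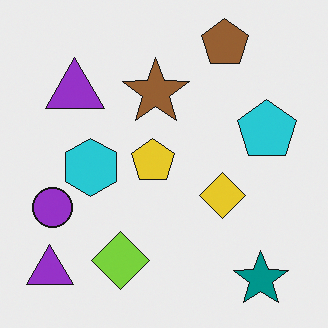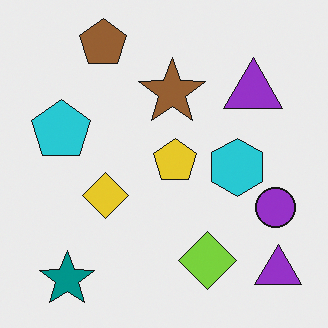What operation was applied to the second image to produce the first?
The first image is the second flipped horizontally (left ↔ right).

The purple circle is in the right of the second image and the left of the first — shapes on opposite sides of the vertical midline have swapped in a mirror flip.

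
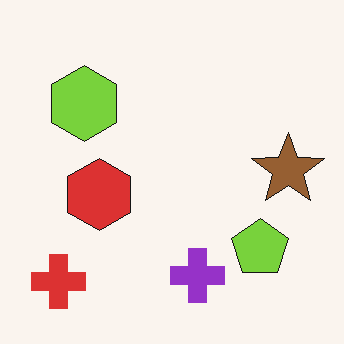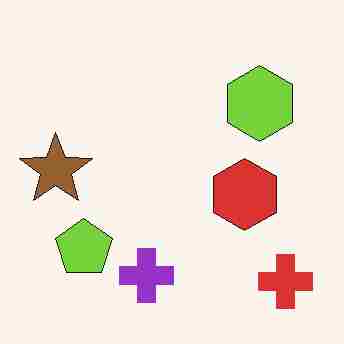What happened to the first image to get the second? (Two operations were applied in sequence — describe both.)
The transformation is: heavily JPEG-compressed with obvious blocking artifacts, then flipped horizontally (left ↔ right).

Blocky 8×8 compression artifacts appear around shape edges and the flat background shows ringing — characteristic JPEG degradation. The brown star is in the right of the first image and the left of the second — shapes on opposite sides of the vertical midline have swapped in a mirror flip.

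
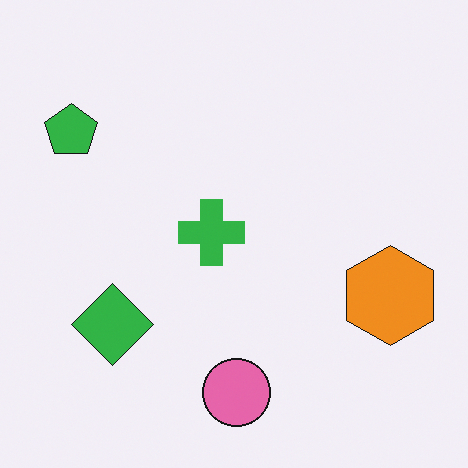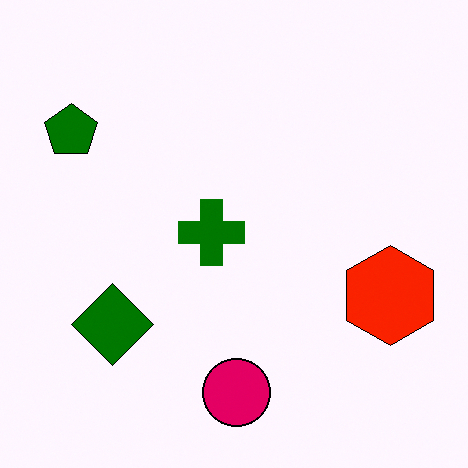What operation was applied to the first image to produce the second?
The transformation is: given much higher contrast.

Tones are pushed away from mid-grey across the whole image — a global contrast change.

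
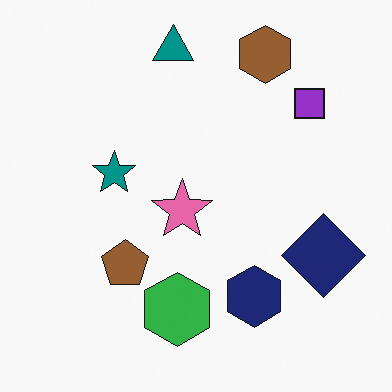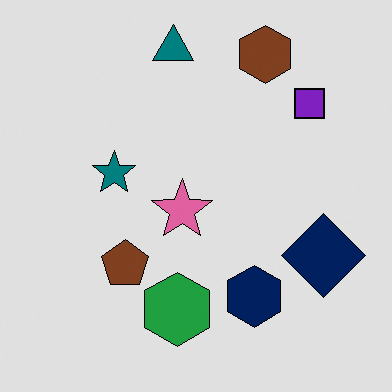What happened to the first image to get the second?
The second image is the first moderately posterized.

Each flat color has snapped to a coarser quantized level — most visibly, the near-white background has dropped to a flat grey.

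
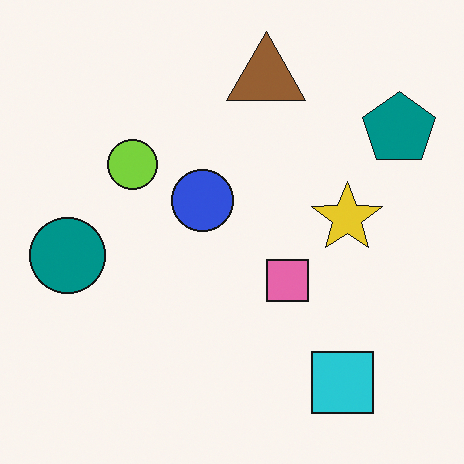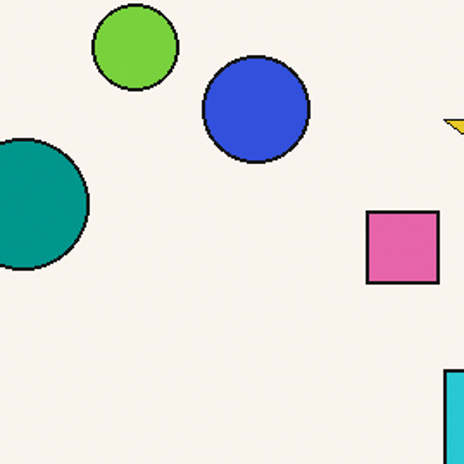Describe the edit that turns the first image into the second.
This is the original image cropped tightly and scaled back up.

The visible shapes are larger and the field of view is narrower; shapes near the original edges may be partly or wholly outside the frame — a crop-and-rescale.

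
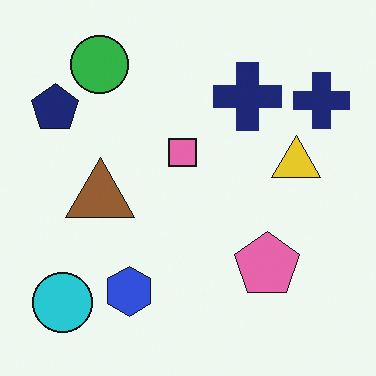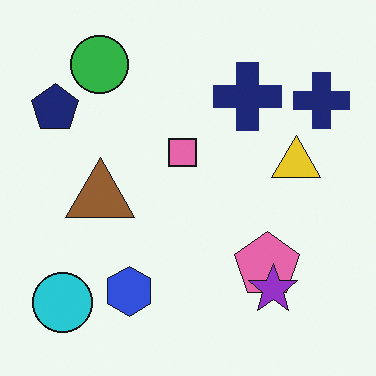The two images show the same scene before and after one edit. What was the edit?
The image was overlaid with an additional purple star.

A purple star appears in the second image that is absent from the first.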